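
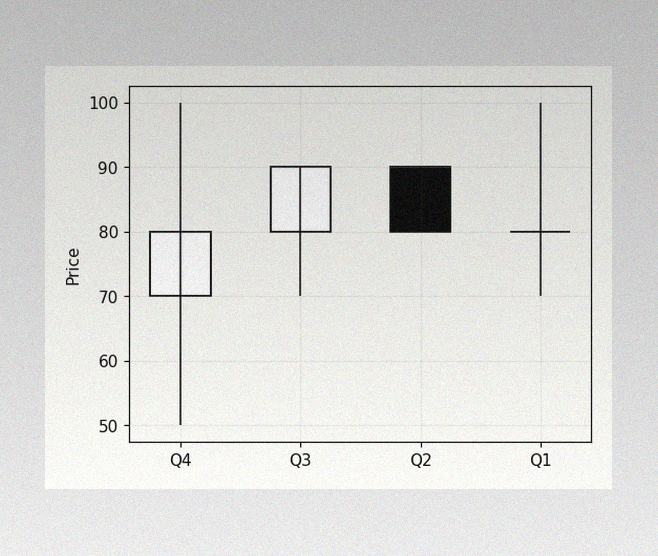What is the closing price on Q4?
80

The image has some photo noise and uneven lighting. The Q4 candle closes at 80.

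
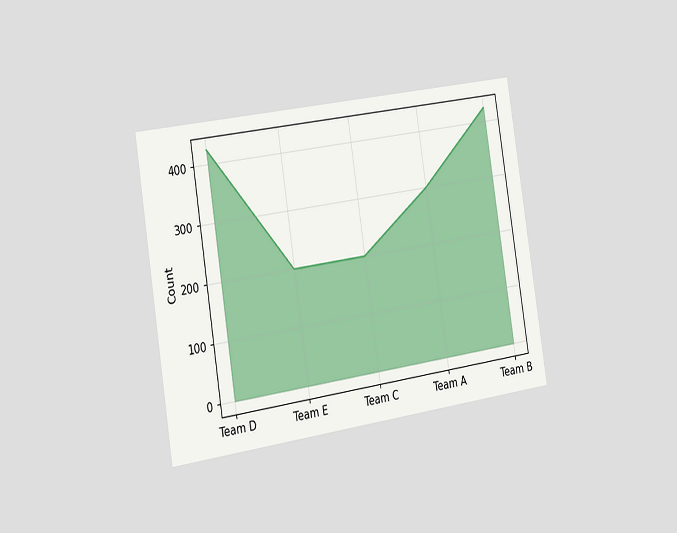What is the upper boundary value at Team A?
The chart is tilted about 9° counter-clockwise and viewed slightly from the left. At Team A the upper boundary is at 300.

300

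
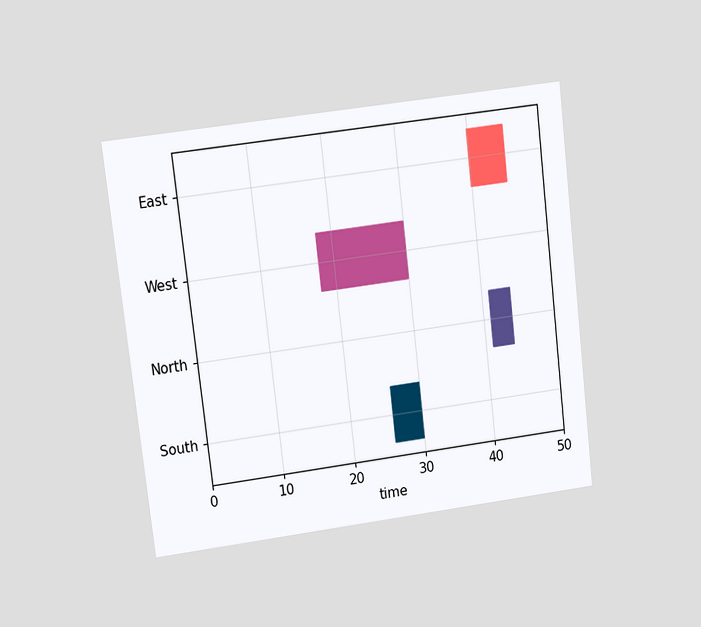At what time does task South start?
26

The chart is tilted about 7° counter-clockwise and viewed at a slight angle. The South bar begins at t=26.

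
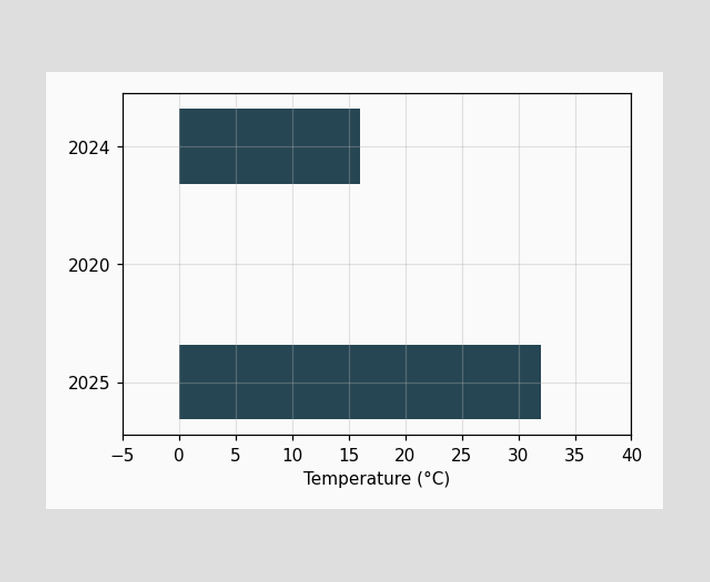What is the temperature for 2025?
Reading along the chart's x-axis, the 2025 bar reaches 32°C.

32°C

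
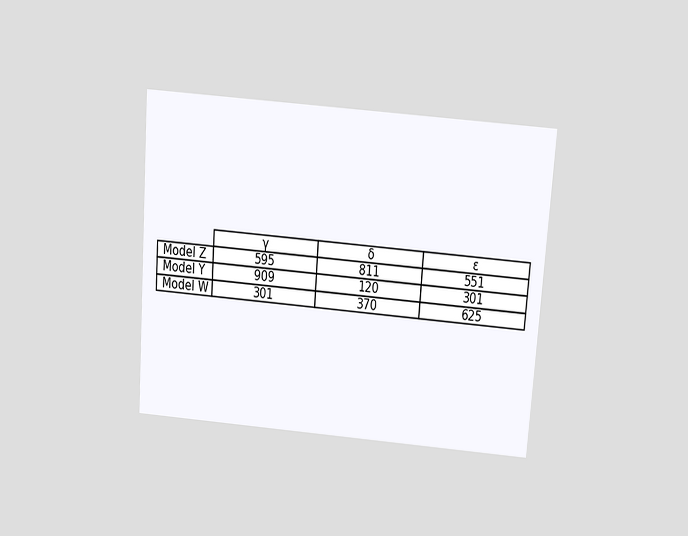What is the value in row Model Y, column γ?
909

The chart is tilted about 4° clockwise and viewed slightly from above. The (Model Y, γ) cell reads 909.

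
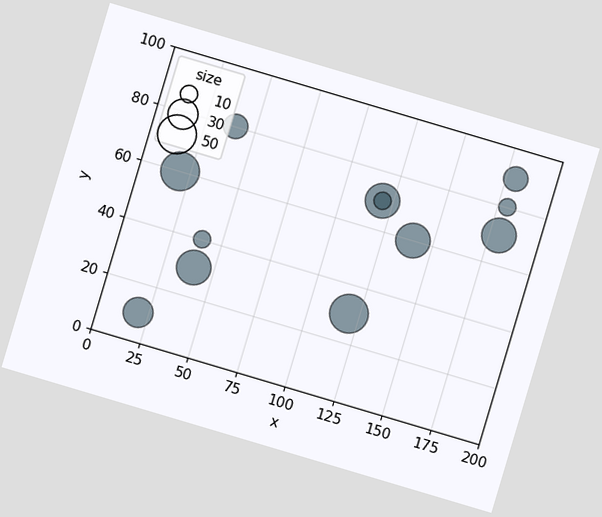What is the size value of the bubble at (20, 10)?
The chart is tilted about 17° clockwise. Matching the bubble at (20, 10) against the size legend gives 30.

30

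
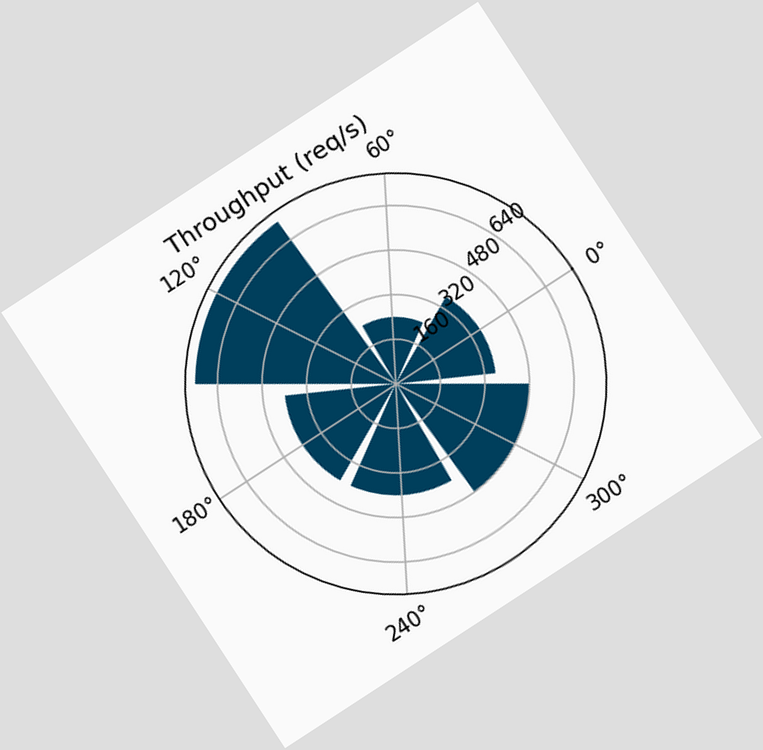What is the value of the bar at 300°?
The chart is tilted about 33° counter-clockwise. The bar at 300° reaches 480req/s on the radial axis.

480req/s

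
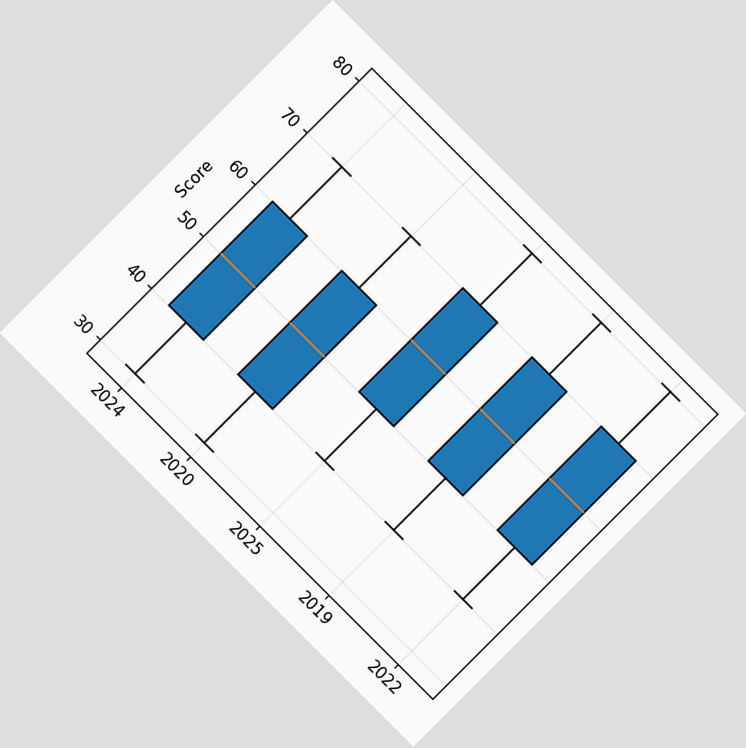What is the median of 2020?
50

The chart is tilted about 45° clockwise. The median line in the 2020 box sits at 50.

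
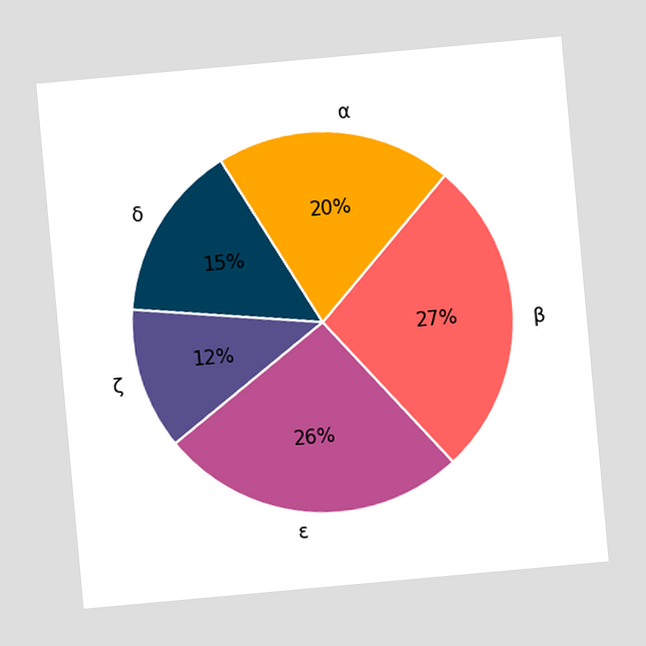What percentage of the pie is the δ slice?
The chart is tilted about 5° counter-clockwise. The δ slice takes up 15% of the pie.

15%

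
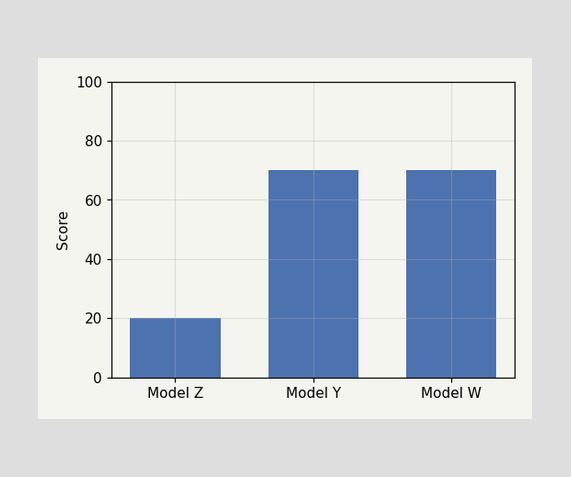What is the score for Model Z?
20

Reading along the chart's y-axis, the Model Z bar reaches 20.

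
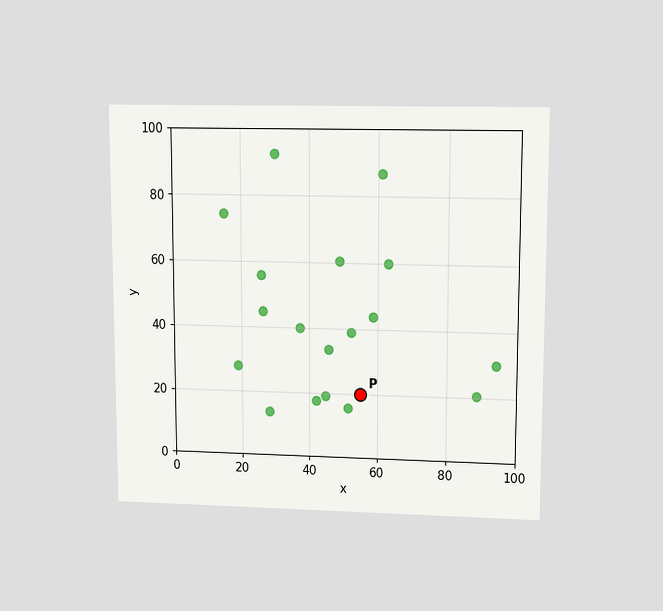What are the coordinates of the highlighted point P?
(55, 20)

The chart is viewed at a slight angle. Following the gridlines from P to each axis, P sits at (55, 20).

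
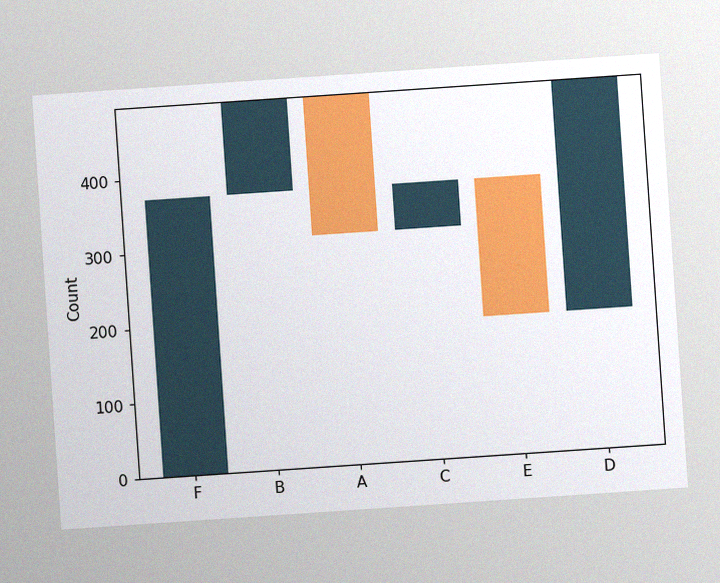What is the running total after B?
496

The chart is tilted about 4° counter-clockwise, with some photo noise. After B the running total reaches 496.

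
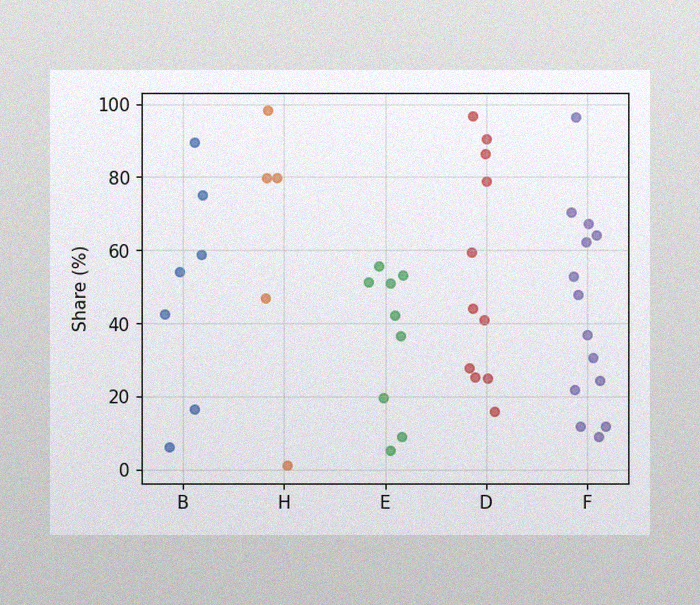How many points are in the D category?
The image has some photo noise and uneven lighting. Counting the markers in the D column gives 11.

11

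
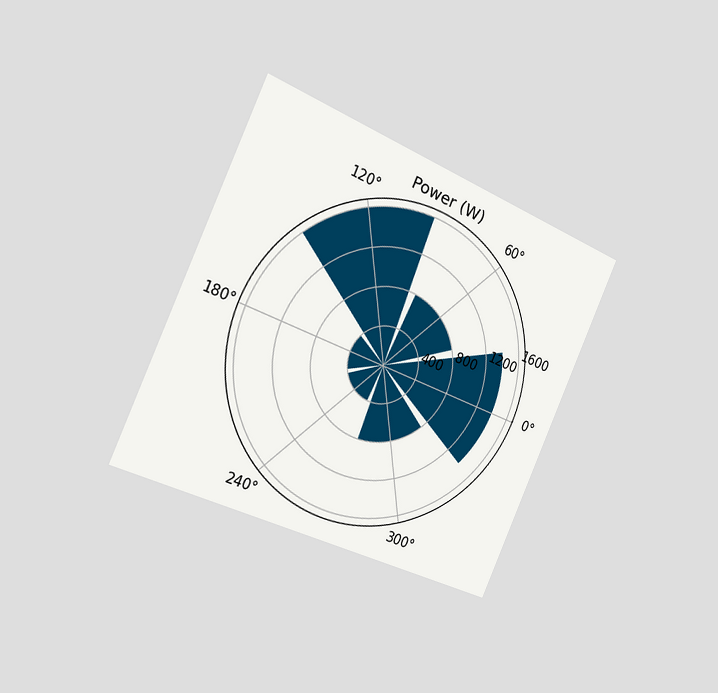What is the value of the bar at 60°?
800W

The chart is tilted about 24° clockwise and viewed slightly from the left. The bar at 60° reaches 800W on the radial axis.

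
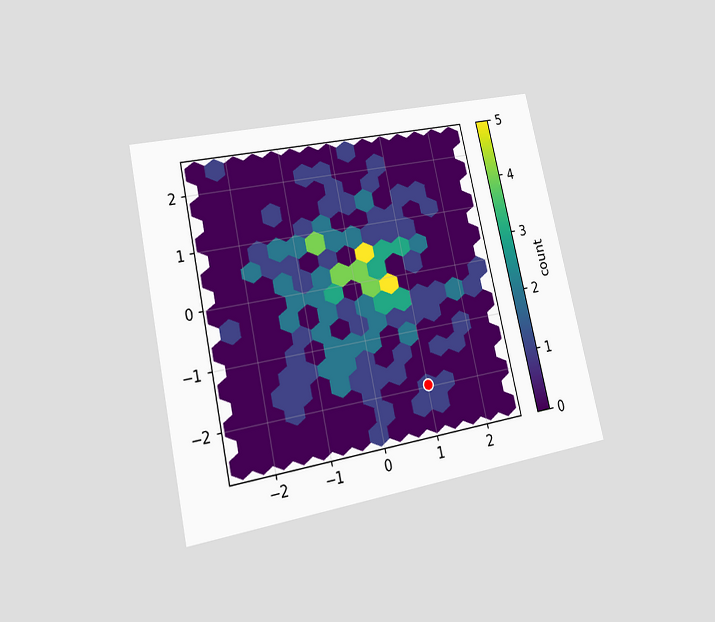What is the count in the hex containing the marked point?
The chart is tilted about 12° counter-clockwise and viewed at a slight angle. The marked hex reads 1 on the colorbar.

1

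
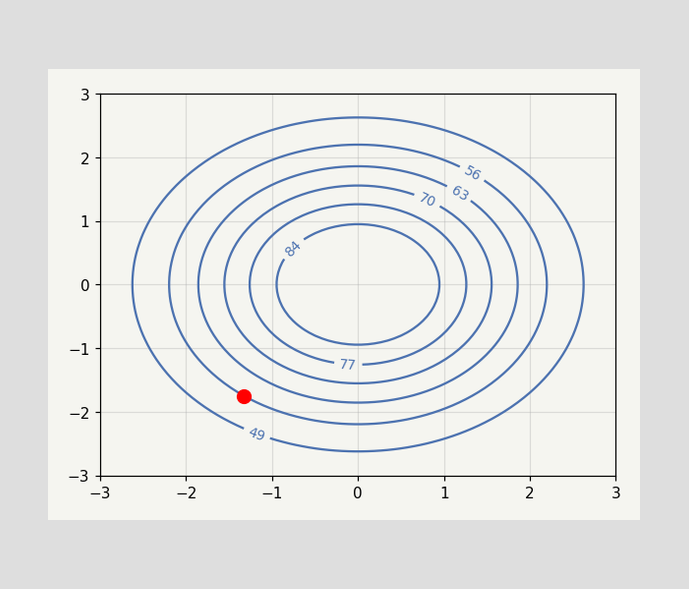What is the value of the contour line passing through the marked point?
The marked point sits on the contour labelled 56.

56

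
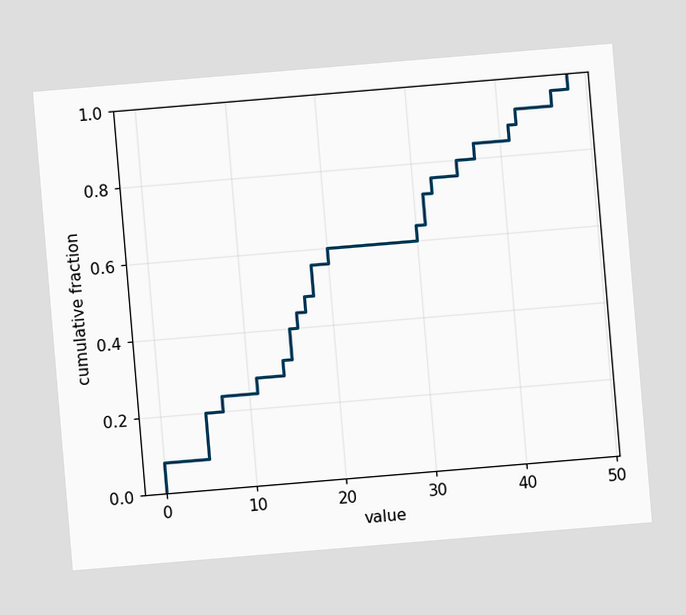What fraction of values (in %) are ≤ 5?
20%

The chart is tilted about 5° counter-clockwise. At x=5 the ECDF step is at 20%.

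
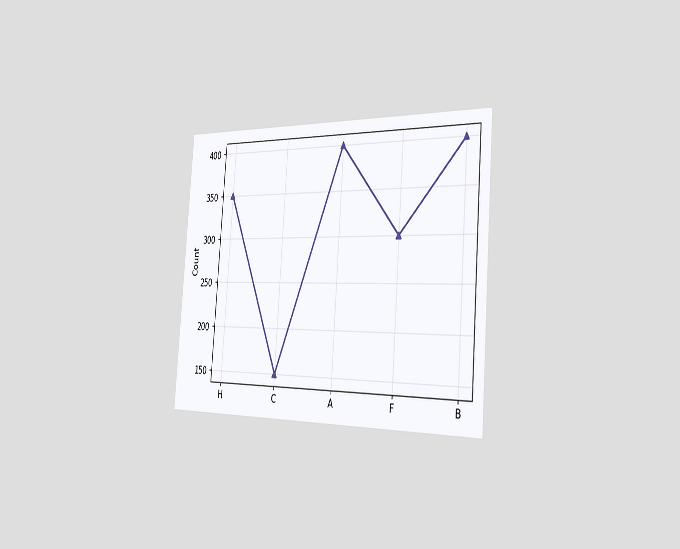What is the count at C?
The chart is tilted about 4° clockwise and viewed slightly from the right. At C, the line is at 150.

150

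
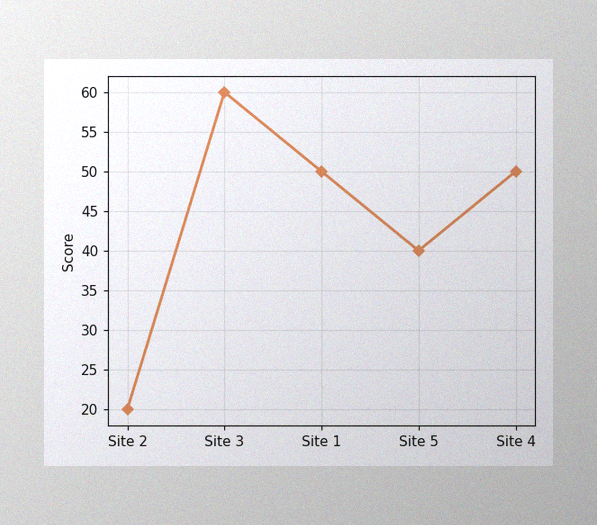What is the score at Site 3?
60

The image has some photo noise and uneven lighting. At Site 3, the line is at 60.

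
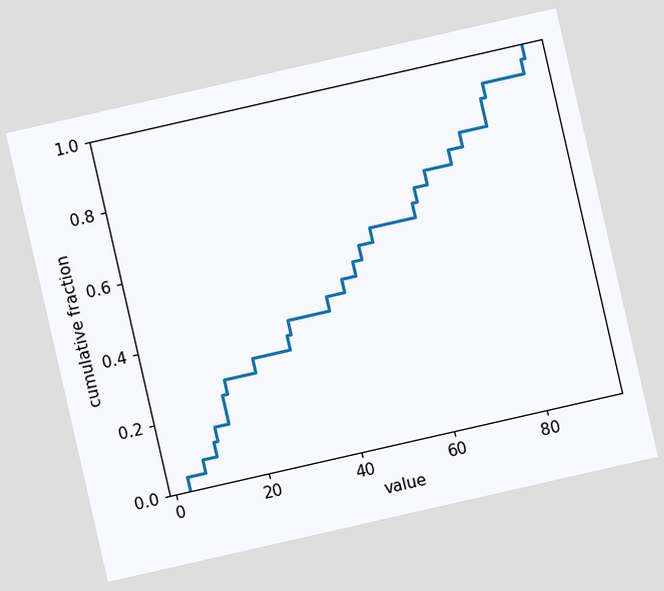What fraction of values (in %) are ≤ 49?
56%

The chart is tilted about 13° counter-clockwise. At x=49 the ECDF step is at 56%.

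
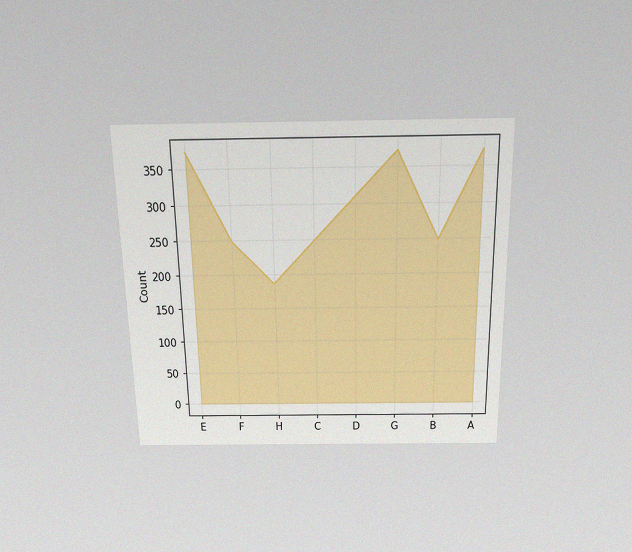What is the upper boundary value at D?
The chart is viewed slightly from above, with some photo noise. At D the upper boundary is at 310.

310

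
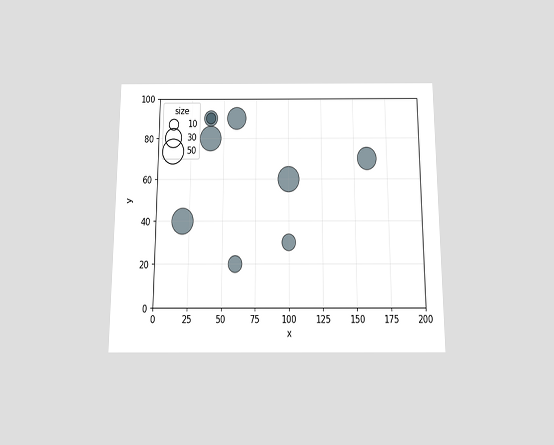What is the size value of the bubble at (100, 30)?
20

The chart is viewed slightly from below. Matching the bubble at (100, 30) against the size legend gives 20.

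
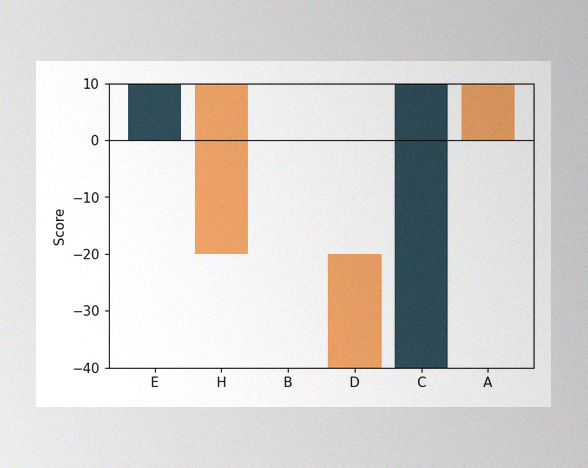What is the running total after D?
-40

The image has some photo noise and uneven lighting. After D the running total reaches -40.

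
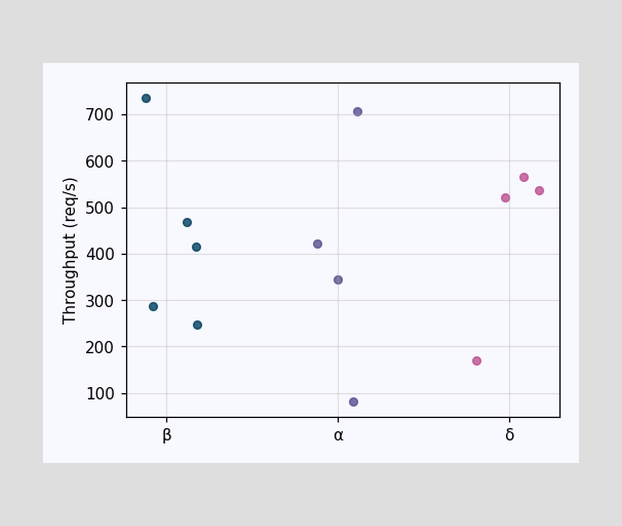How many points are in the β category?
Counting the markers in the β column gives 5.

5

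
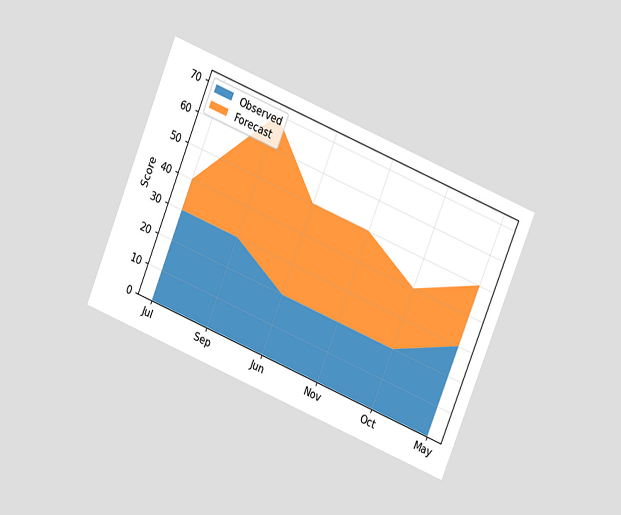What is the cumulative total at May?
The chart is tilted about 22° clockwise and viewed at a slight angle. The stacked total at May reaches 50.

50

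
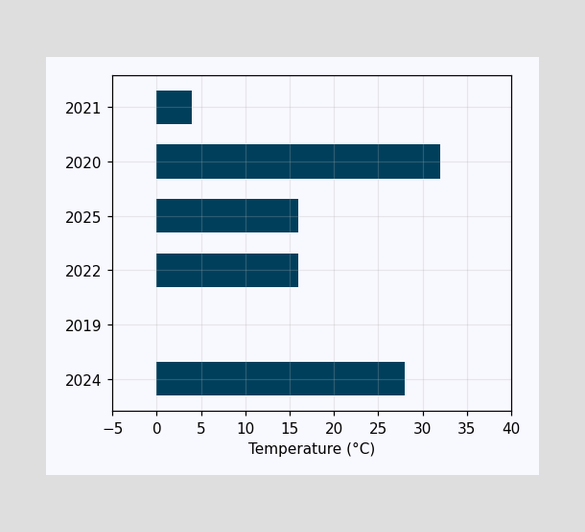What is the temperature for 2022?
16°C

Reading along the chart's x-axis, the 2022 bar reaches 16°C.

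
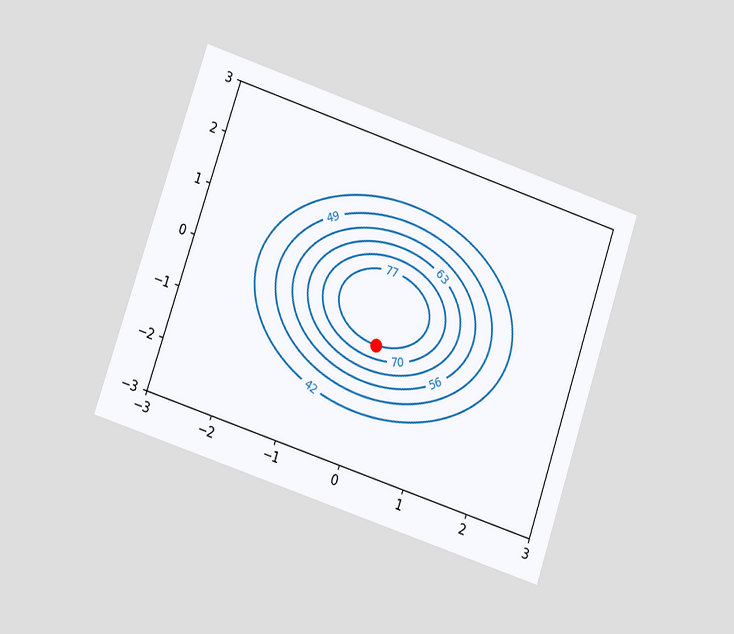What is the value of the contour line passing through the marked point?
The chart is tilted about 18° clockwise and viewed at a slight angle. The marked point sits on the contour labelled 77.

77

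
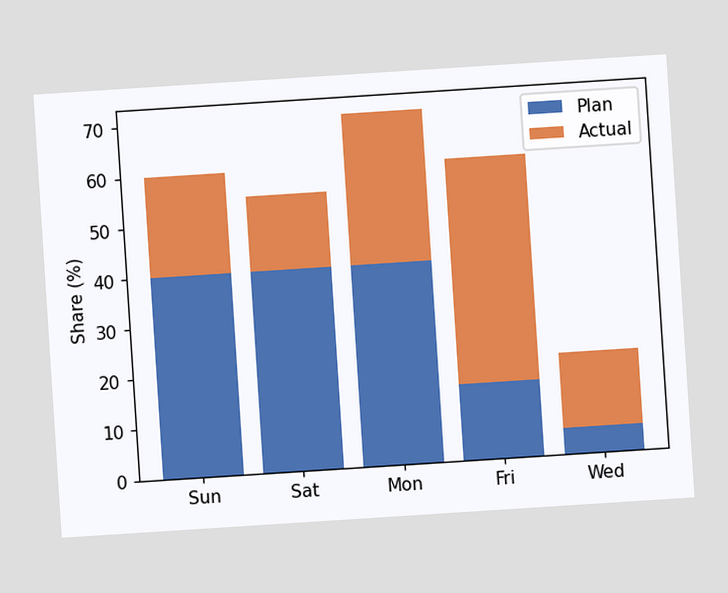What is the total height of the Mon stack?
70%

The chart is tilted about 4° counter-clockwise. The Mon stack's top reaches 70% on the y-axis.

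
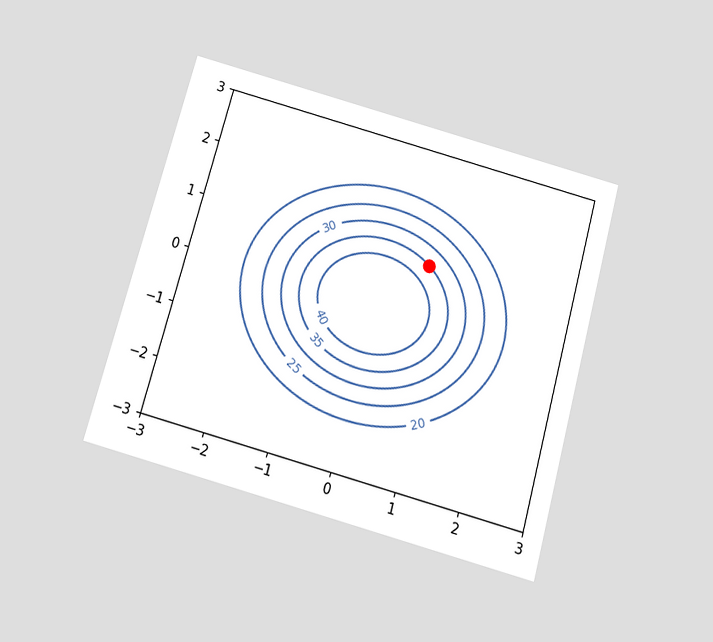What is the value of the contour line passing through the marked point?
35

The chart is tilted about 15° clockwise and viewed slightly from below. The marked point sits on the contour labelled 35.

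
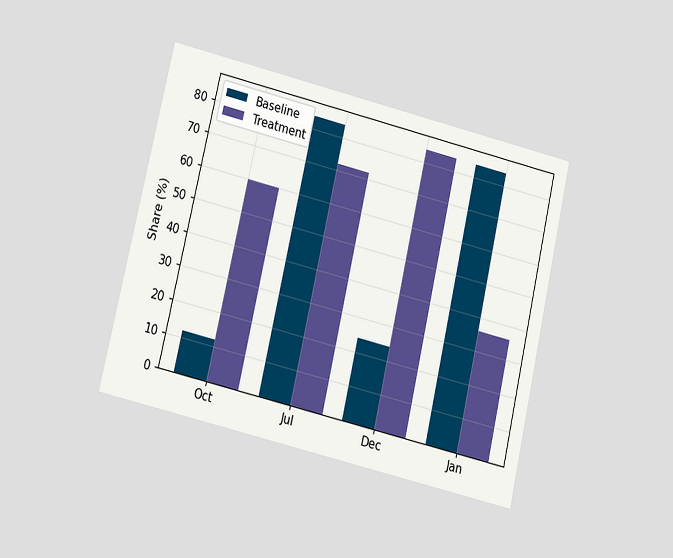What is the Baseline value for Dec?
The chart is tilted about 13° clockwise and viewed at a slight angle. The Baseline bar at Dec reaches 24% on the y-axis.

24%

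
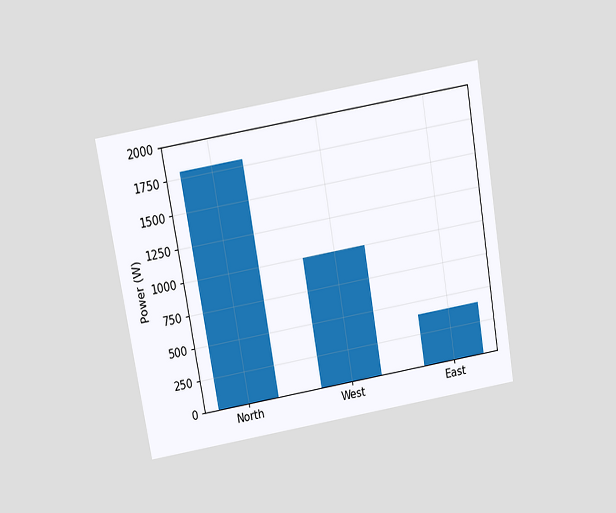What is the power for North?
The chart is tilted about 10° counter-clockwise and viewed slightly from above. Reading along the chart's y-axis, the North bar reaches 1800W.

1800W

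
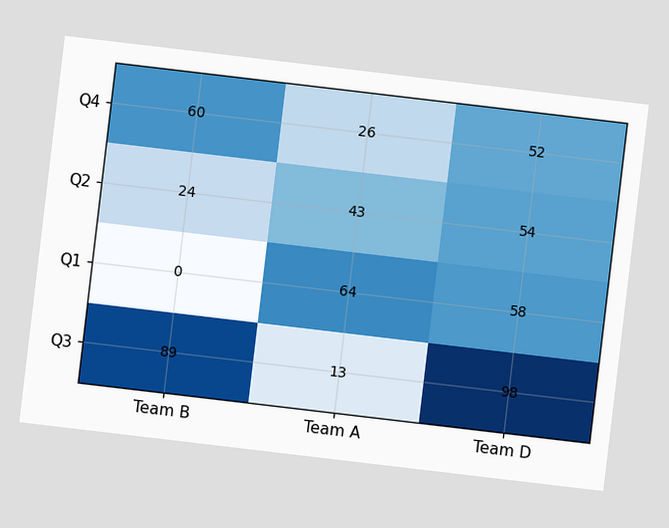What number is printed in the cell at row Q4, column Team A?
26

The chart is tilted about 7° clockwise. The (Q4, Team A) cell reads 26.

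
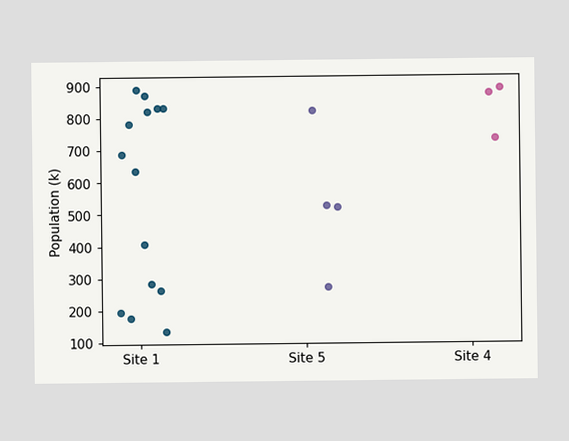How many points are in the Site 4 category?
Counting the markers in the Site 4 column gives 3.

3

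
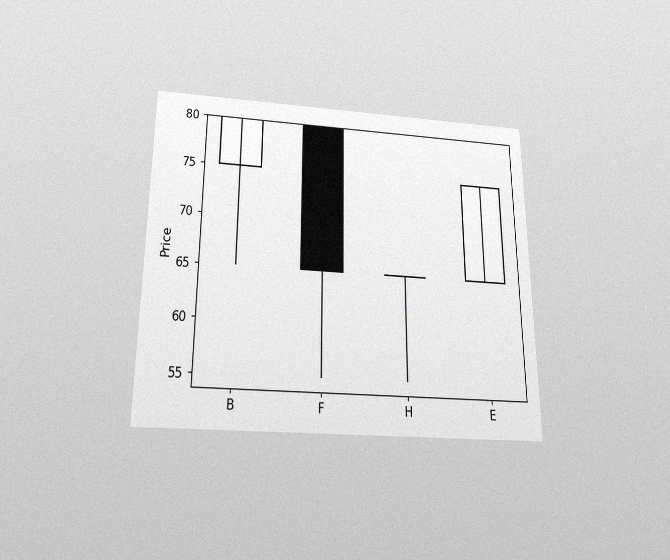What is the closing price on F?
The chart is viewed slightly from below, with some photo noise. The F candle closes at 65.

65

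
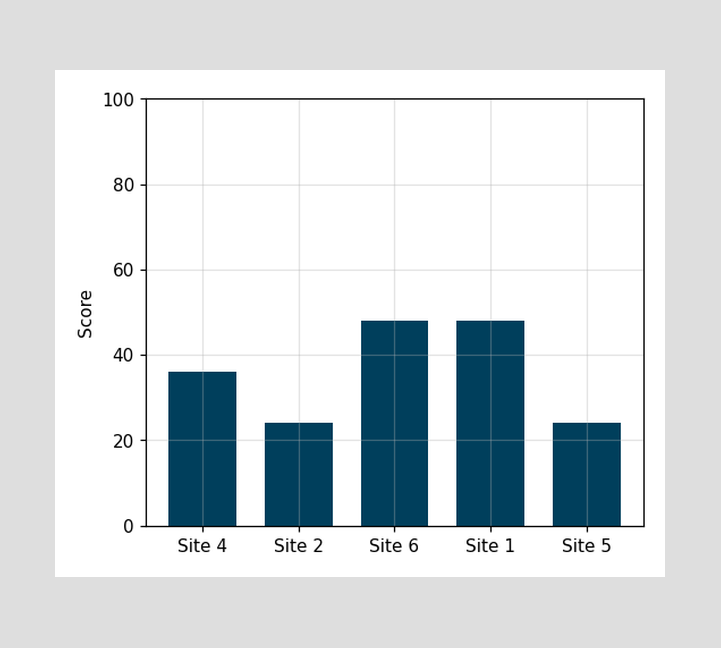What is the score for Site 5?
24

Reading along the chart's y-axis, the Site 5 bar reaches 24.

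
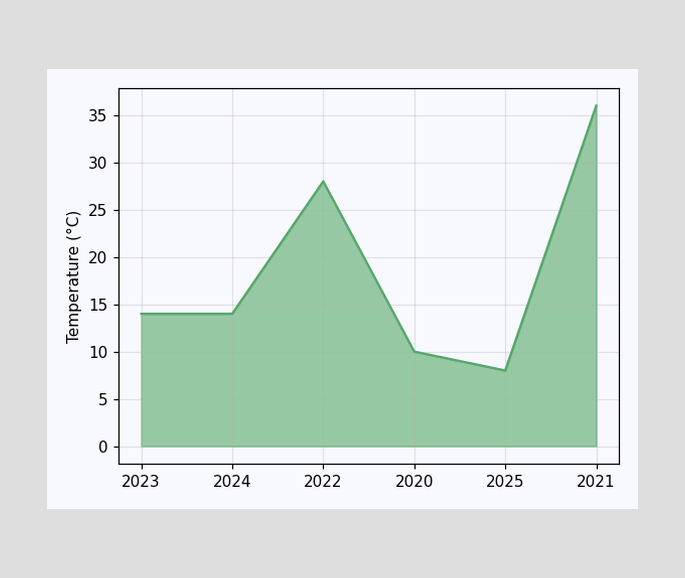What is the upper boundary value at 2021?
36°C

At 2021 the upper boundary is at 36°C.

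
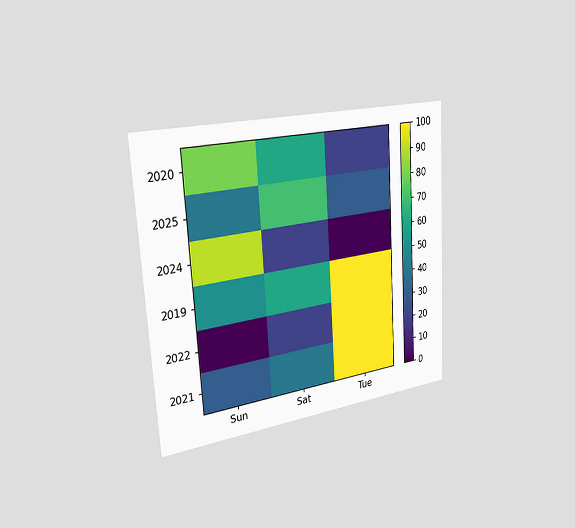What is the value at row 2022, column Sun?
The chart is tilted about 3° counter-clockwise and viewed slightly from the left. Matching cell (2022, Sun) against the colorbar gives 0.

0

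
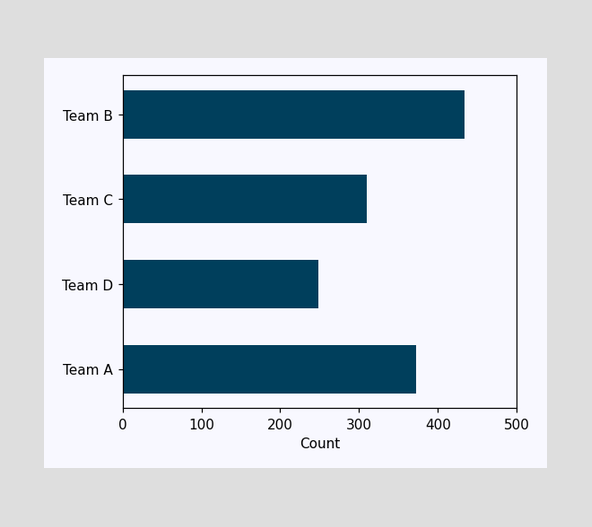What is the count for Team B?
434

Reading along the chart's x-axis, the Team B bar reaches 434.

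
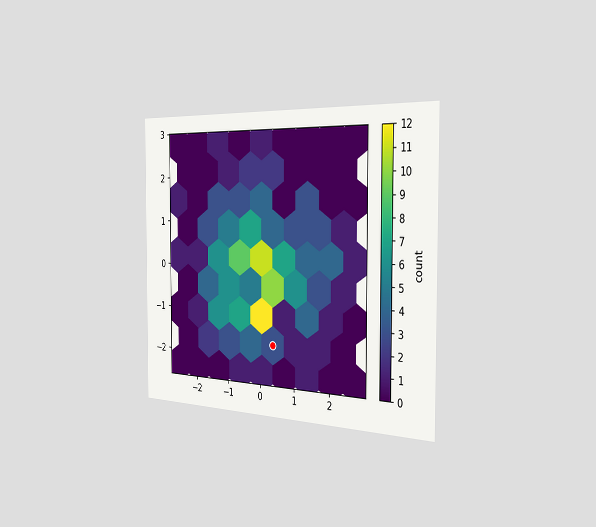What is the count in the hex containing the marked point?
The chart is viewed slightly from the right. The marked hex reads 3 on the colorbar.

3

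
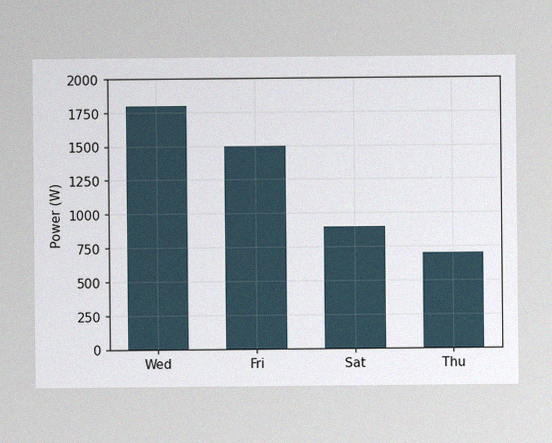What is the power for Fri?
The image has some photo noise and uneven lighting. Reading along the chart's y-axis, the Fri bar reaches 1500W.

1500W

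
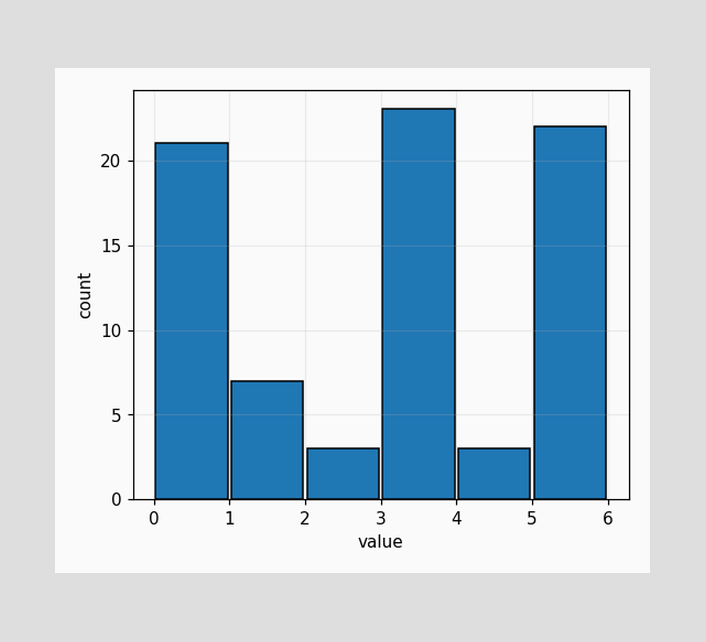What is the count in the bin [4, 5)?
The [4, 5) bin has height 3.

3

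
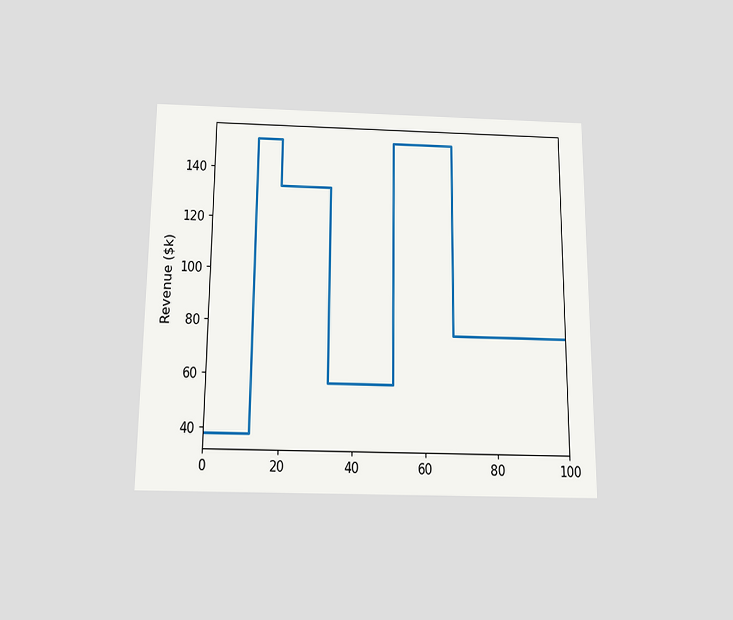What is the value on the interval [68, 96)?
The chart is viewed slightly from below. On [68, 96) the step sits at $76k.

$76k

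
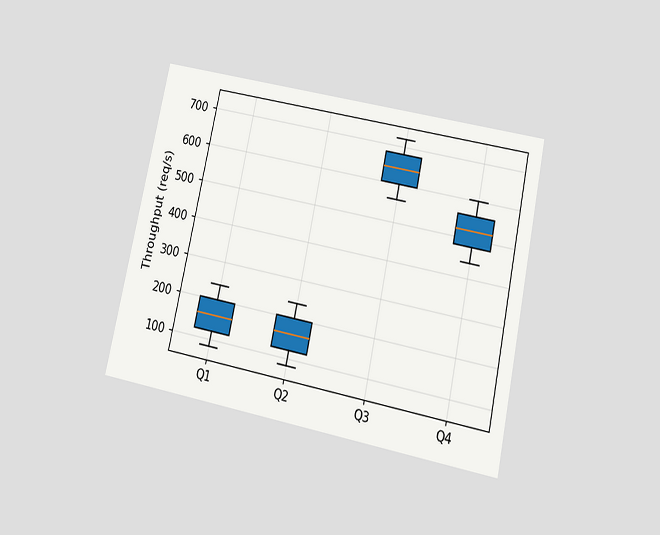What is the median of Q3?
640req/s

The chart is tilted about 12° clockwise and viewed slightly from below. The median line in the Q3 box sits at 640req/s.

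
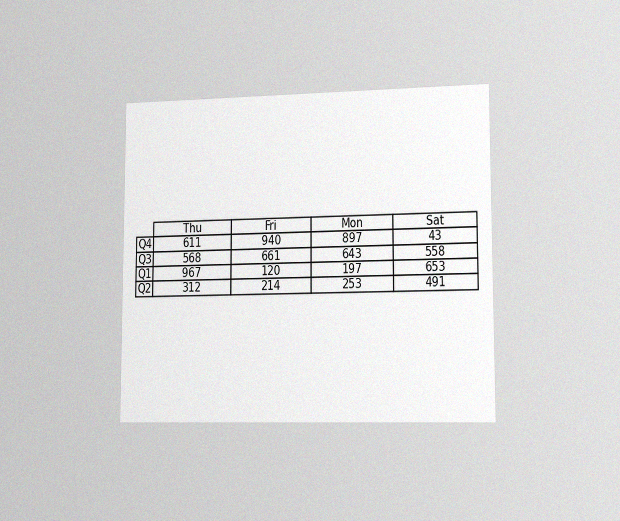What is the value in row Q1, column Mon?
The chart is viewed slightly from the right, with some photo noise. The (Q1, Mon) cell reads 197.

197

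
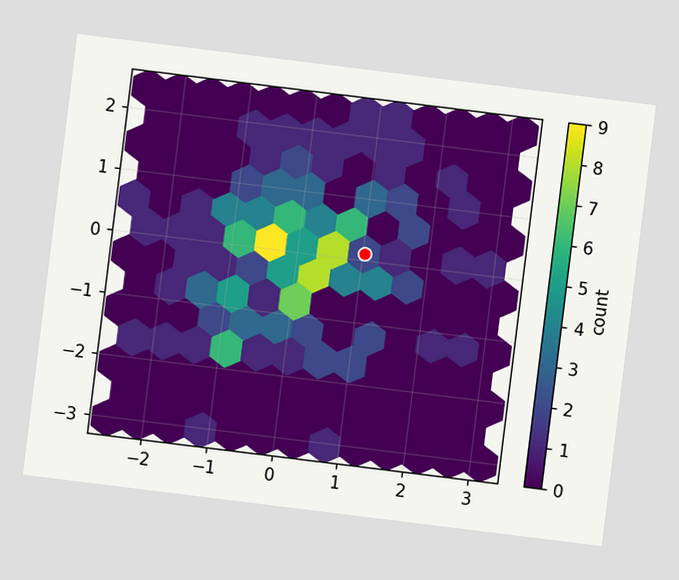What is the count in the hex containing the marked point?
The chart is tilted about 7° clockwise. The marked hex reads 2 on the colorbar.

2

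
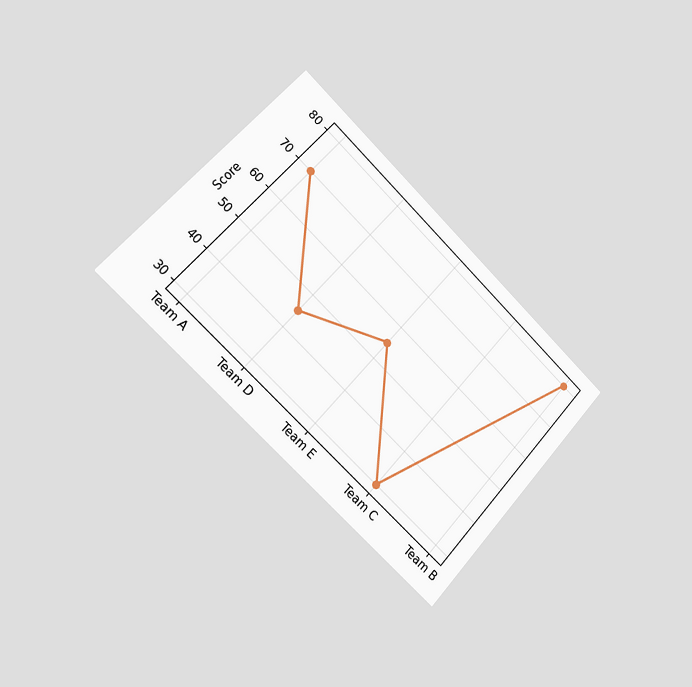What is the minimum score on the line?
The chart is tilted about 43° clockwise and viewed slightly from the left. The lowest point is at Team C, and reading across to the y-axis gives 30.

30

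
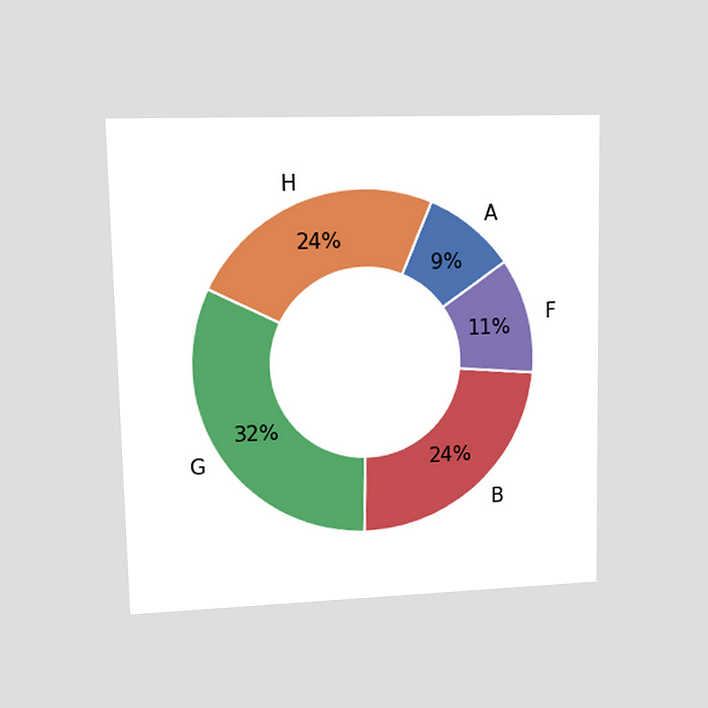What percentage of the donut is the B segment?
The chart is viewed at a slight angle. The B segment takes up 24% of the ring.

24%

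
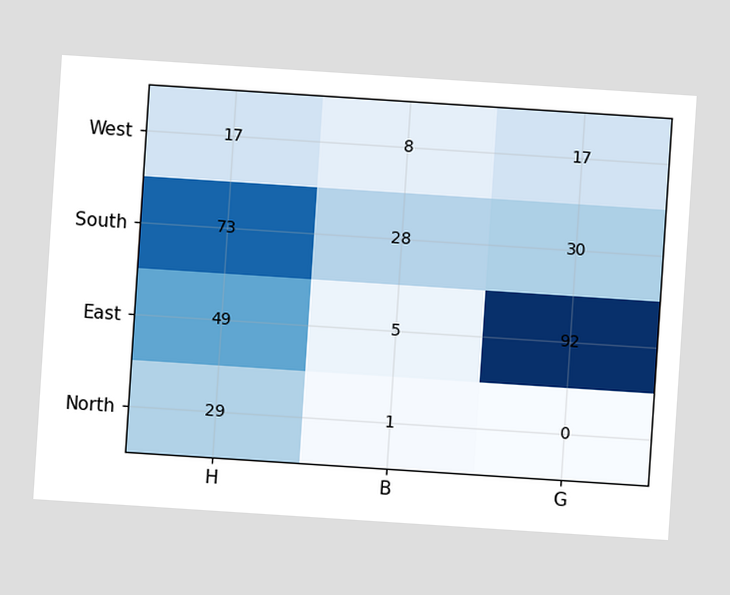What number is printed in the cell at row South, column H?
The chart is tilted about 4° clockwise. The (South, H) cell reads 73.

73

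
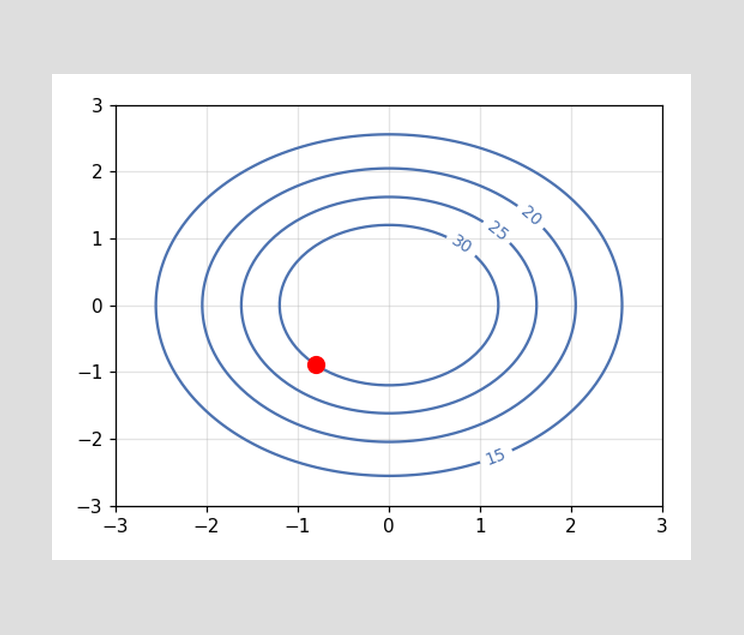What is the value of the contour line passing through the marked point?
30

The marked point sits on the contour labelled 30.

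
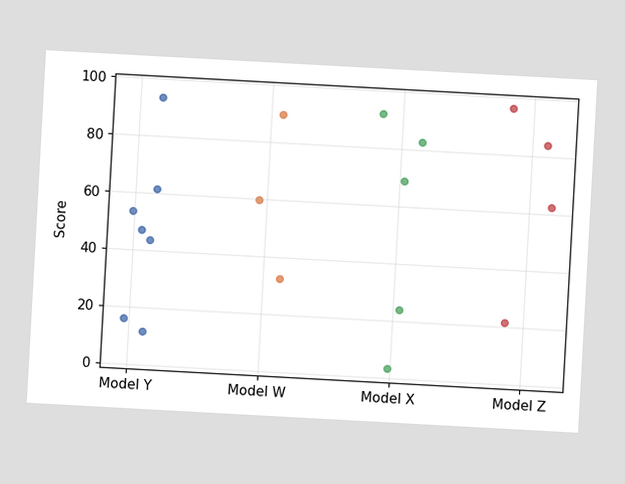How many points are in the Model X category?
5

The chart is tilted about 3° clockwise. Counting the markers in the Model X column gives 5.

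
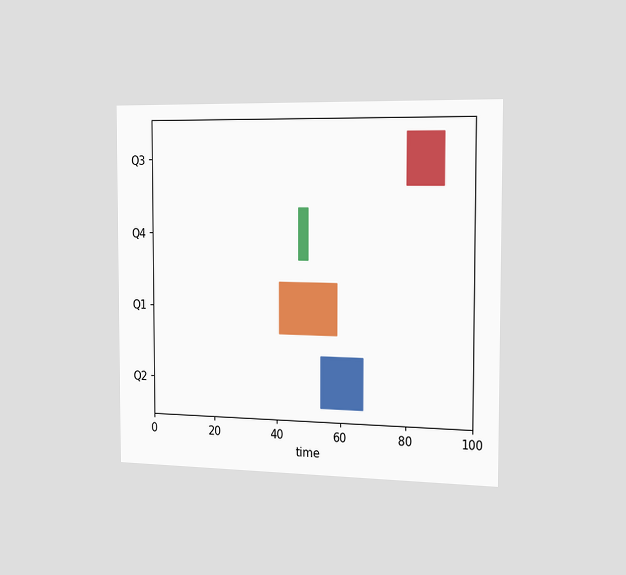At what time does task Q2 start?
54

The chart is viewed slightly from the right. The Q2 bar begins at t=54.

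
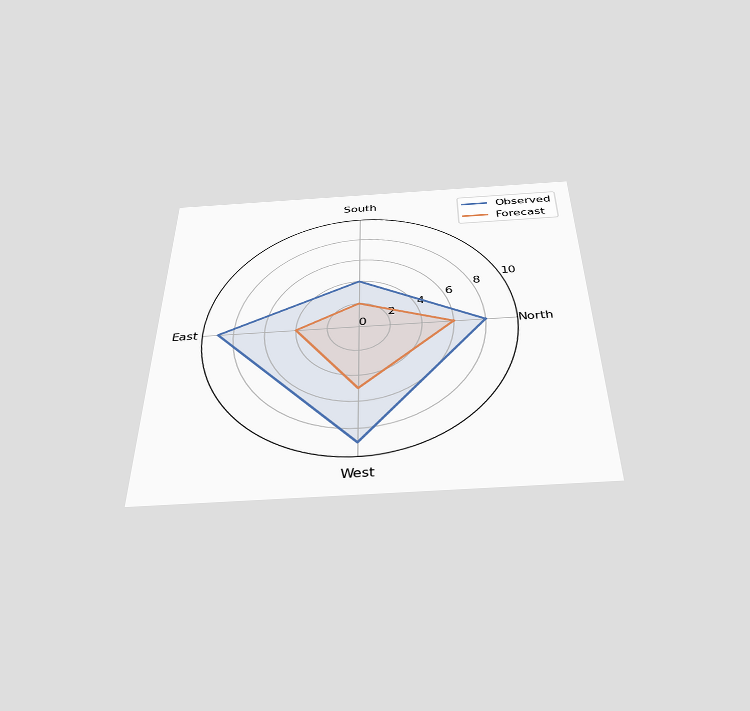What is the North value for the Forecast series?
The chart is viewed slightly from below. On the North axis, Forecast reaches 6.

6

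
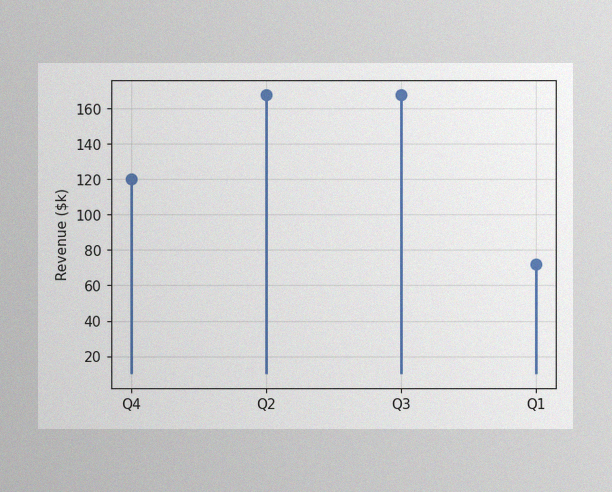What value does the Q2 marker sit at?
The image has some photo noise and uneven lighting. The Q2 marker sits at $168k.

$168k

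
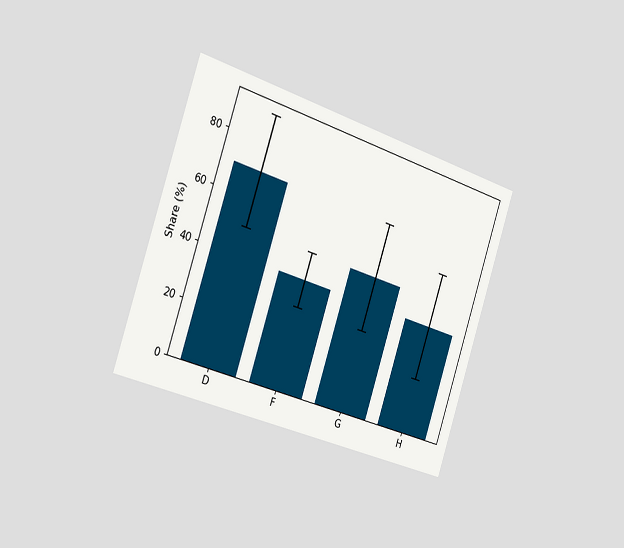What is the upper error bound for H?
The chart is tilted about 18° clockwise and viewed slightly from the left. The H bar's upper whisker reaches 60%.

60%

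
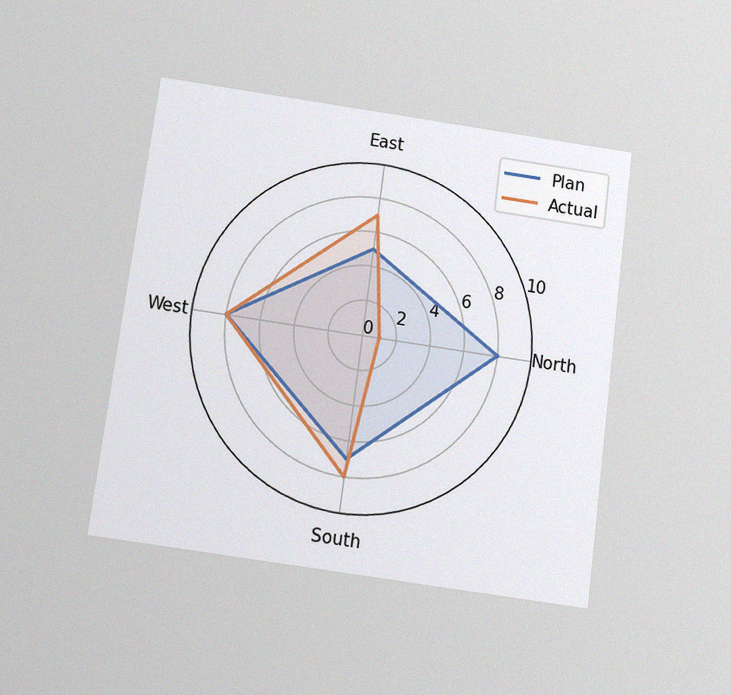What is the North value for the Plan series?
The chart is tilted about 8° clockwise and viewed slightly from below, with some photo noise. On the North axis, Plan reaches 8.

8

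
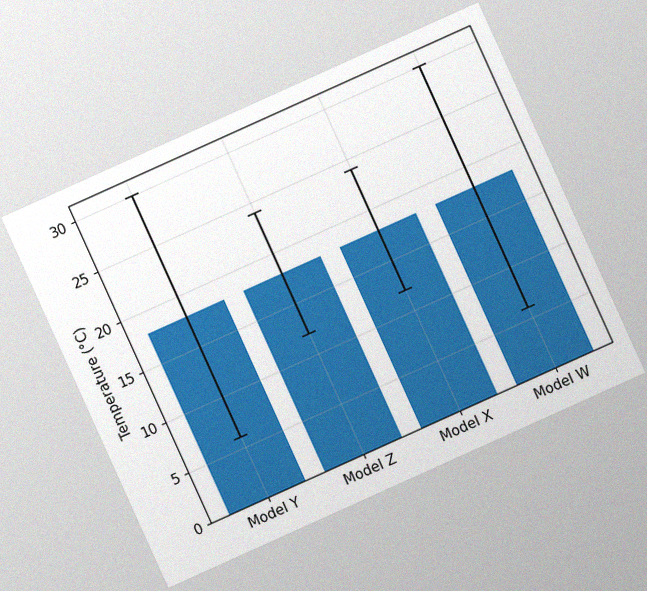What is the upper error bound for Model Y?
The chart is tilted about 24° counter-clockwise, with some photo noise. The Model Y bar's upper whisker reaches 30°C.

30°C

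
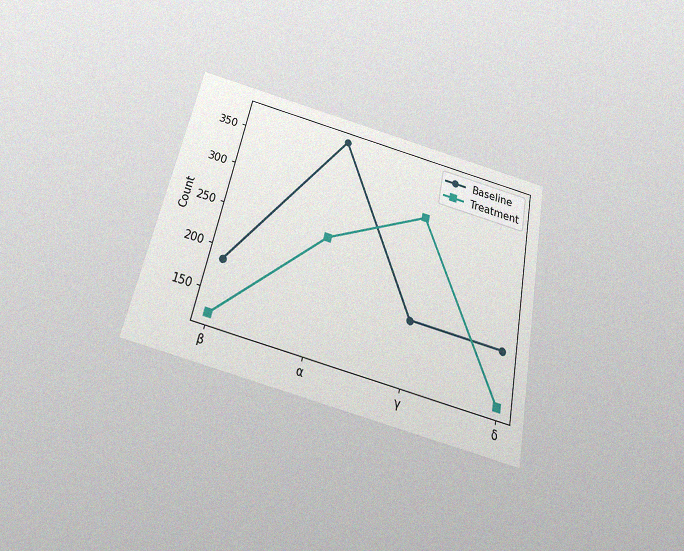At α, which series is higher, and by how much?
The chart is tilted about 12° clockwise and viewed slightly from below, with some photo noise. At α, Baseline sits above the other line by 124.

Baseline, by 124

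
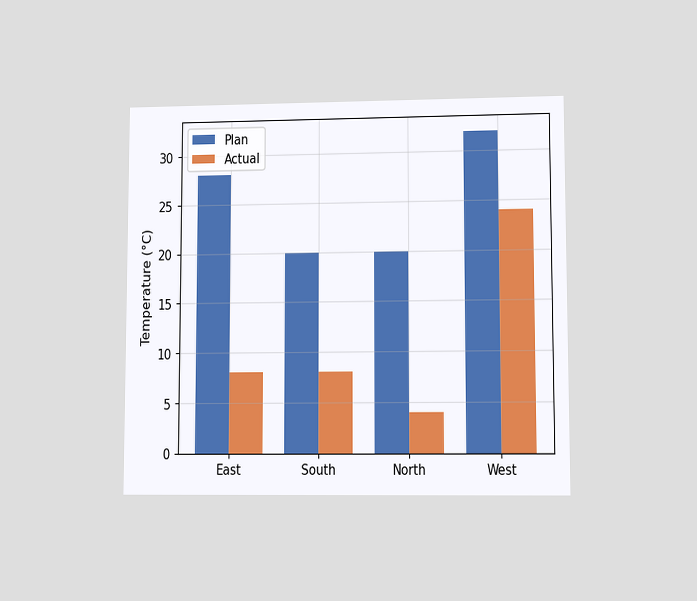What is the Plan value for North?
The chart is viewed at a slight angle. The Plan bar at North reaches 20°C on the y-axis.

20°C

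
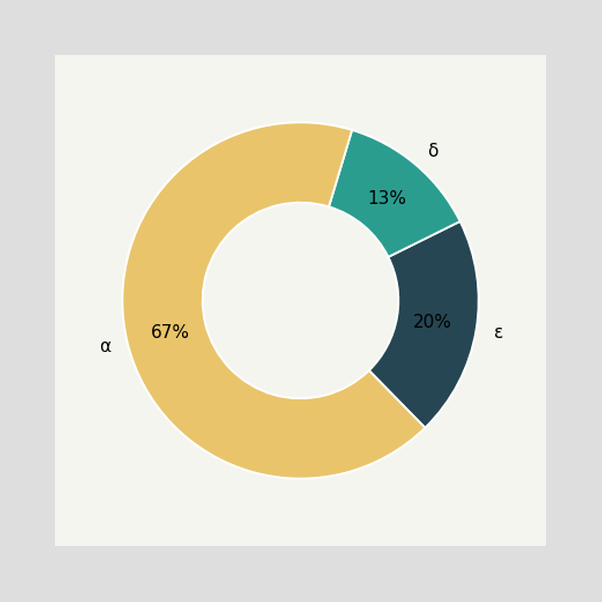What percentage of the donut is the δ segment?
The δ segment takes up 13% of the ring.

13%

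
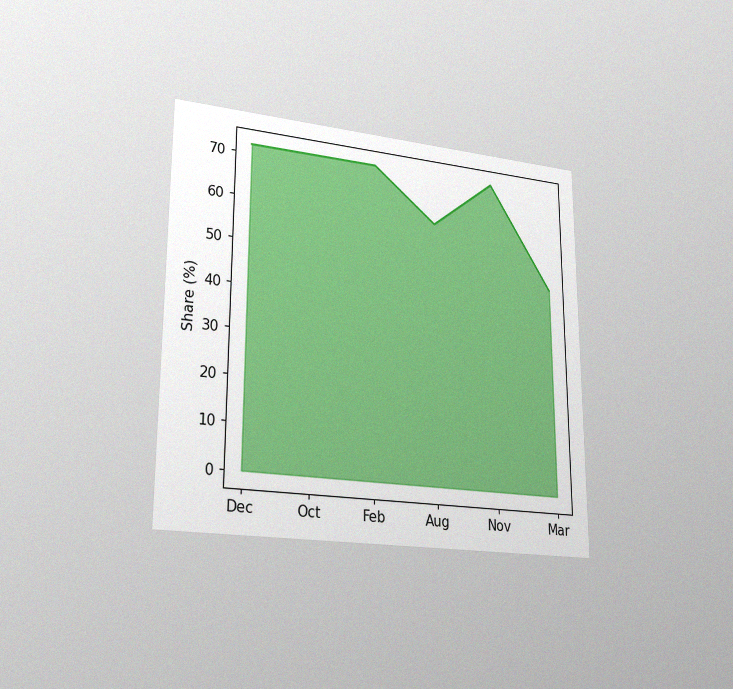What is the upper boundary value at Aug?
60%

The chart is viewed slightly from the left, with some photo noise. At Aug the upper boundary is at 60%.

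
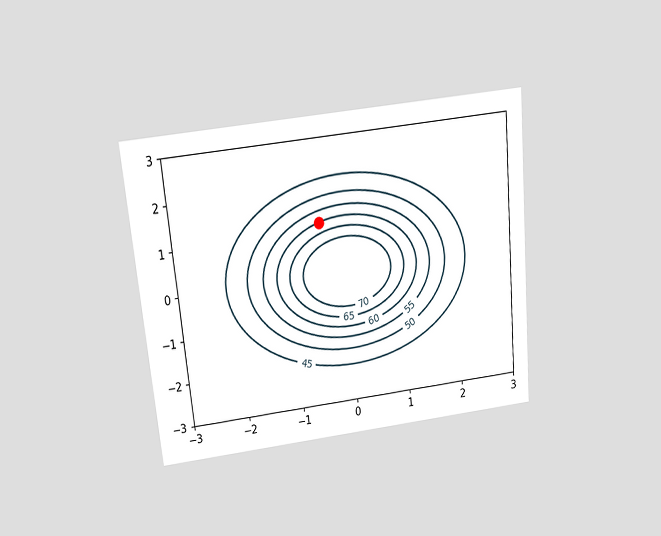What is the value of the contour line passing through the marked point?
60

The chart is tilted about 5° counter-clockwise and viewed slightly from above. The marked point sits on the contour labelled 60.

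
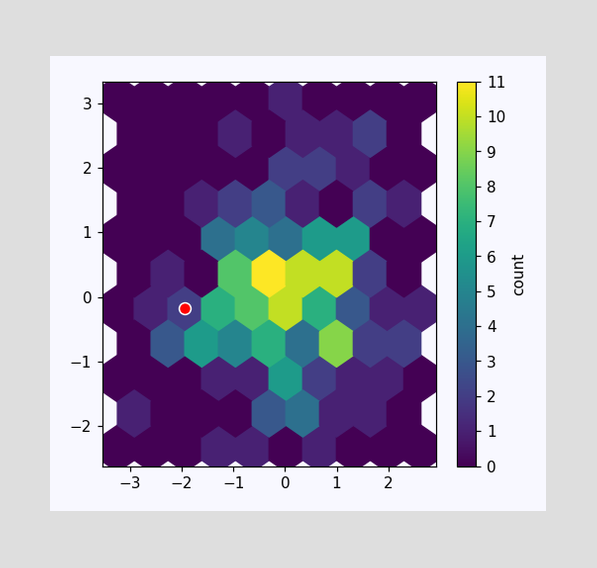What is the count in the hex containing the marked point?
The marked hex reads 2 on the colorbar.

2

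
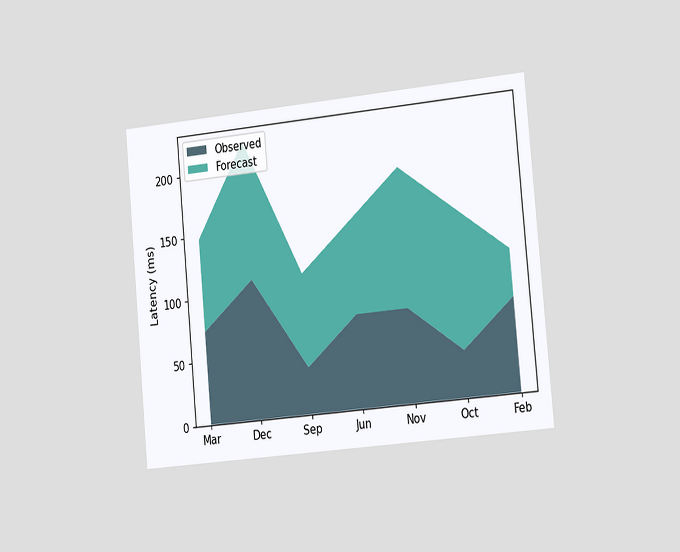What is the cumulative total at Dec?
222ms

The chart is tilted about 5° counter-clockwise and viewed slightly from the right. The stacked total at Dec reaches 222ms.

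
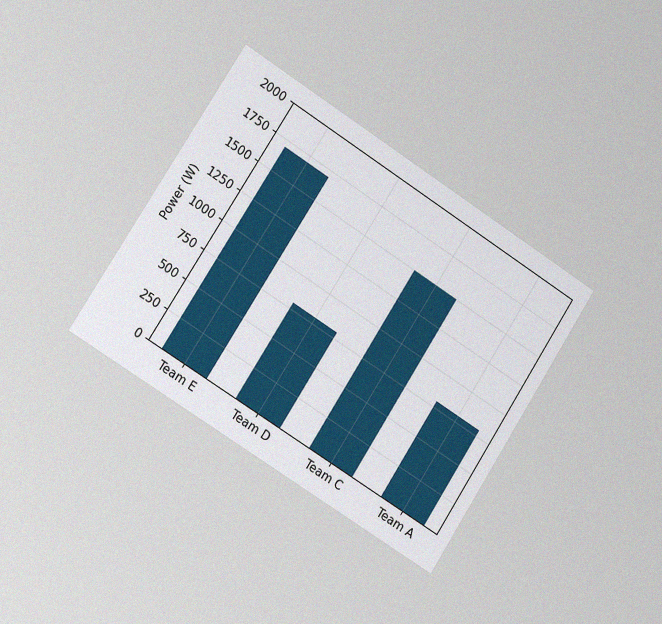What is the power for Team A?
800W

The chart is tilted about 33° clockwise and viewed slightly from the left, with some photo noise. Reading along the chart's y-axis, the Team A bar reaches 800W.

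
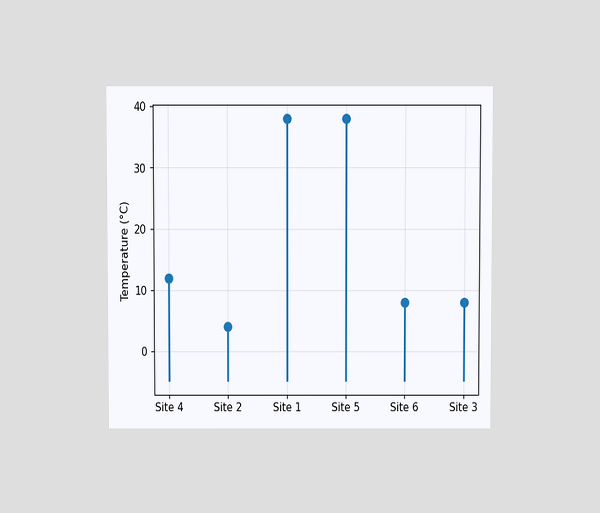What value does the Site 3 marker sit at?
The chart is viewed slightly from above. The Site 3 marker sits at 8°C.

8°C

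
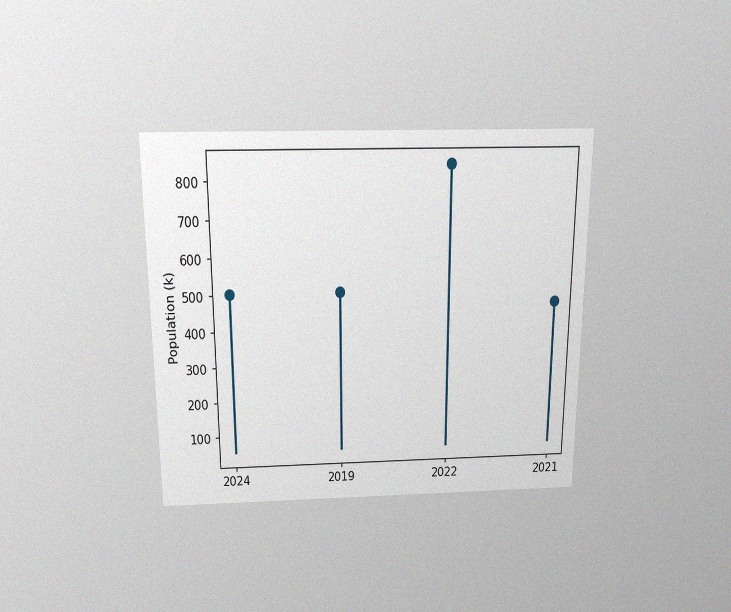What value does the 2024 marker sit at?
The chart is viewed slightly from above, with some photo noise. The 2024 marker sits at 504k.

504k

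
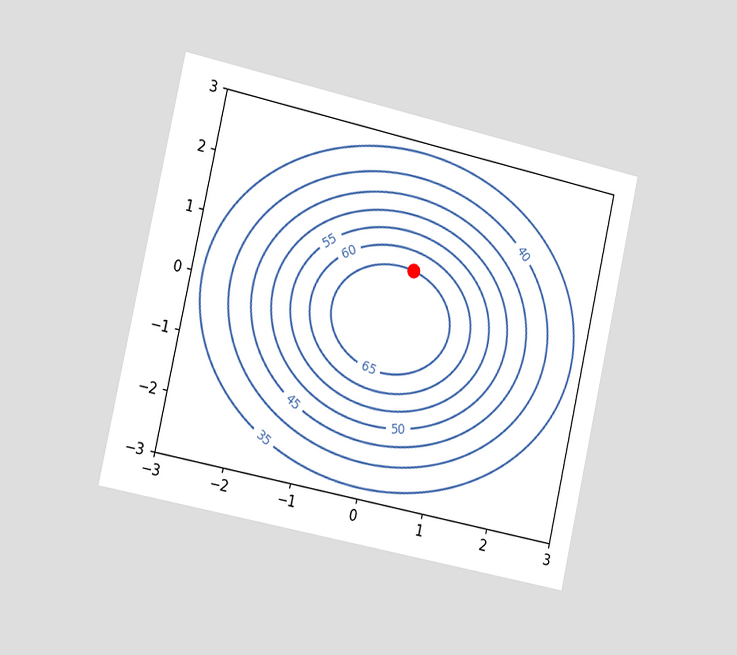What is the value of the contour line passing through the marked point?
The chart is tilted about 12° clockwise and viewed slightly from the left. The marked point sits on the contour labelled 65.

65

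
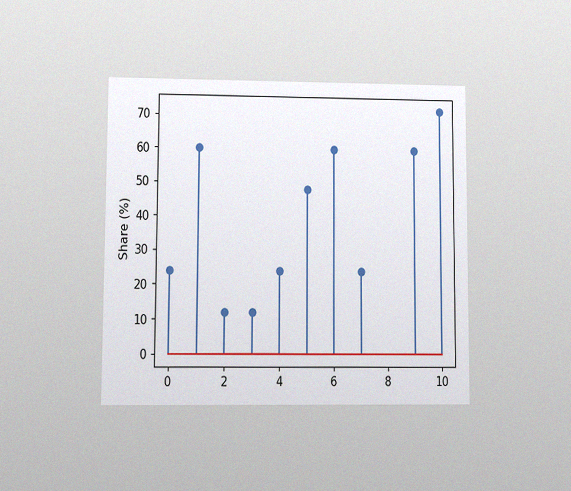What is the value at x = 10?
The chart is viewed at a slight angle, with some photo noise. The stem at x=10 reaches 72%.

72%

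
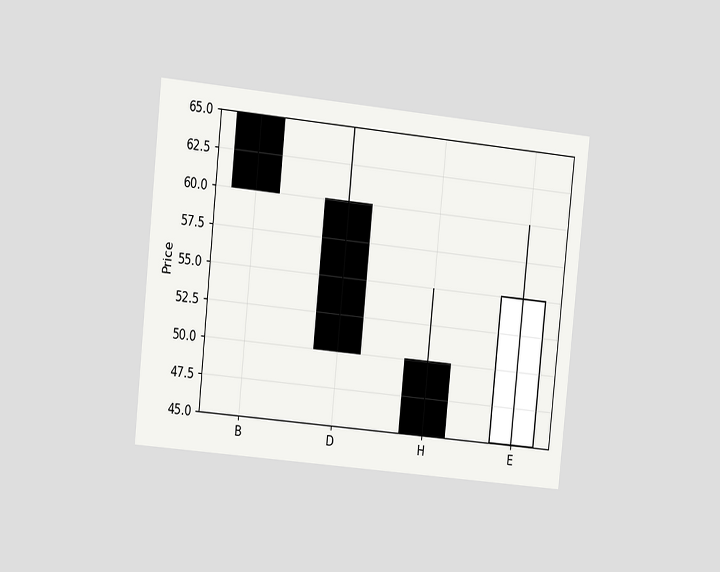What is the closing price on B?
60

The chart is tilted about 6° clockwise and viewed slightly from the left. The B candle closes at 60.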